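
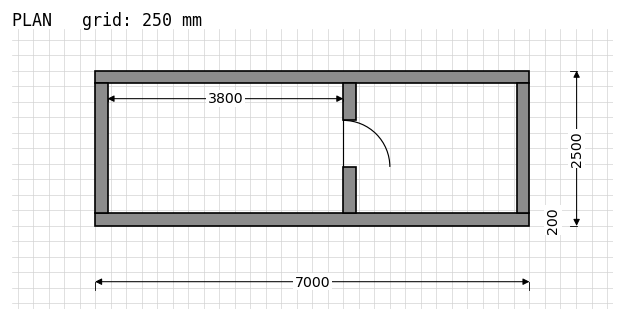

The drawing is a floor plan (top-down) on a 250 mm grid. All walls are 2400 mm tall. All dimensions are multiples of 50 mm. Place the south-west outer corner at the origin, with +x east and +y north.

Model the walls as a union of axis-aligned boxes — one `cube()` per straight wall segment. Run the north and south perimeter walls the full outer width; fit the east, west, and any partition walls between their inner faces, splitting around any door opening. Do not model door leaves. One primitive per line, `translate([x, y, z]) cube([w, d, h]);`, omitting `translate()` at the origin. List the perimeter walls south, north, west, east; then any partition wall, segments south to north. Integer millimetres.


cube([7000, 200, 2400]);
translate([0, 2300, 0]) cube([7000, 200, 2400]);
translate([0, 200, 0]) cube([200, 2100, 2400]);
translate([6800, 200, 0]) cube([200, 2100, 2400]);
translate([4000, 200, 0]) cube([200, 750, 2400]);
translate([4000, 1700, 0]) cube([200, 600, 2400]);


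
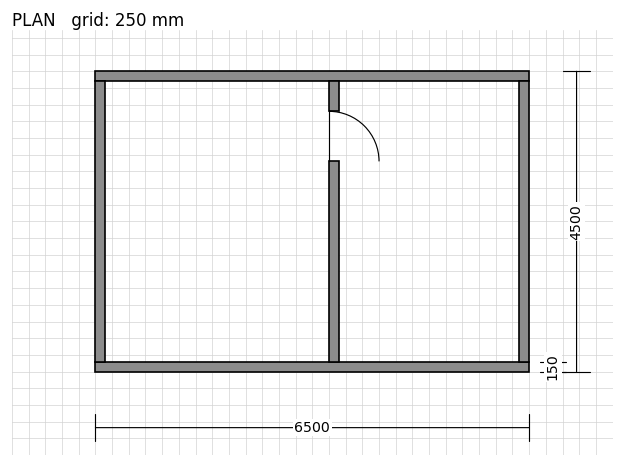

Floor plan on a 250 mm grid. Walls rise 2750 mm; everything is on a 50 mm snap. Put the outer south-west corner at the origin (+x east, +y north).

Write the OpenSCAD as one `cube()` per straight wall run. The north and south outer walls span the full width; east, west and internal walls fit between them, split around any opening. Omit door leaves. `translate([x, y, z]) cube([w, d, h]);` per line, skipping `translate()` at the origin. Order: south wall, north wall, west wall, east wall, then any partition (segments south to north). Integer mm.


cube([6500, 150, 2750]);
translate([0, 4350, 0]) cube([6500, 150, 2750]);
translate([0, 150, 0]) cube([150, 4200, 2750]);
translate([6350, 150, 0]) cube([150, 4200, 2750]);
translate([3500, 150, 0]) cube([150, 3000, 2750]);
translate([3500, 3900, 0]) cube([150, 450, 2750]);


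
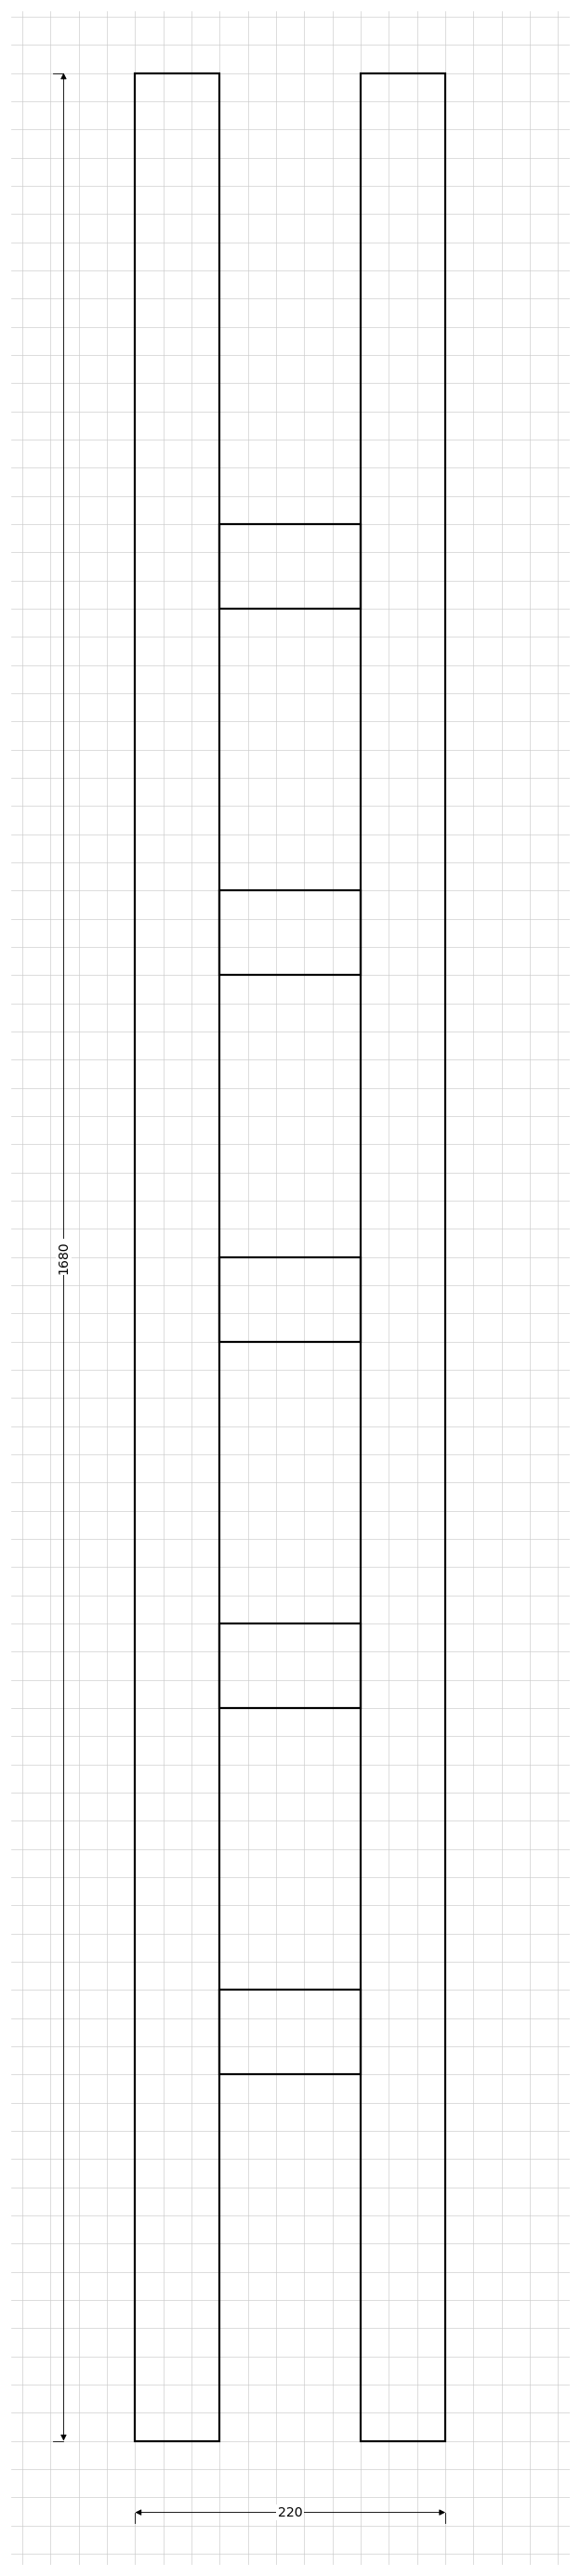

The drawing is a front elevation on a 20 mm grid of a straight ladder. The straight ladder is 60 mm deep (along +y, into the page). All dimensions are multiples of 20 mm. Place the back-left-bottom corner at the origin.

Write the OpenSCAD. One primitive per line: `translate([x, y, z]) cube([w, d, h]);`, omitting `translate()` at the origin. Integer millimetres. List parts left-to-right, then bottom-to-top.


cube([60, 60, 1680]);
translate([60, 0, 260]) cube([100, 60, 60]);
translate([60, 0, 520]) cube([100, 60, 60]);
translate([60, 0, 780]) cube([100, 60, 60]);
translate([60, 0, 1040]) cube([100, 60, 60]);
translate([60, 0, 1300]) cube([100, 60, 60]);
translate([160, 0, 0]) cube([60, 60, 1680]);


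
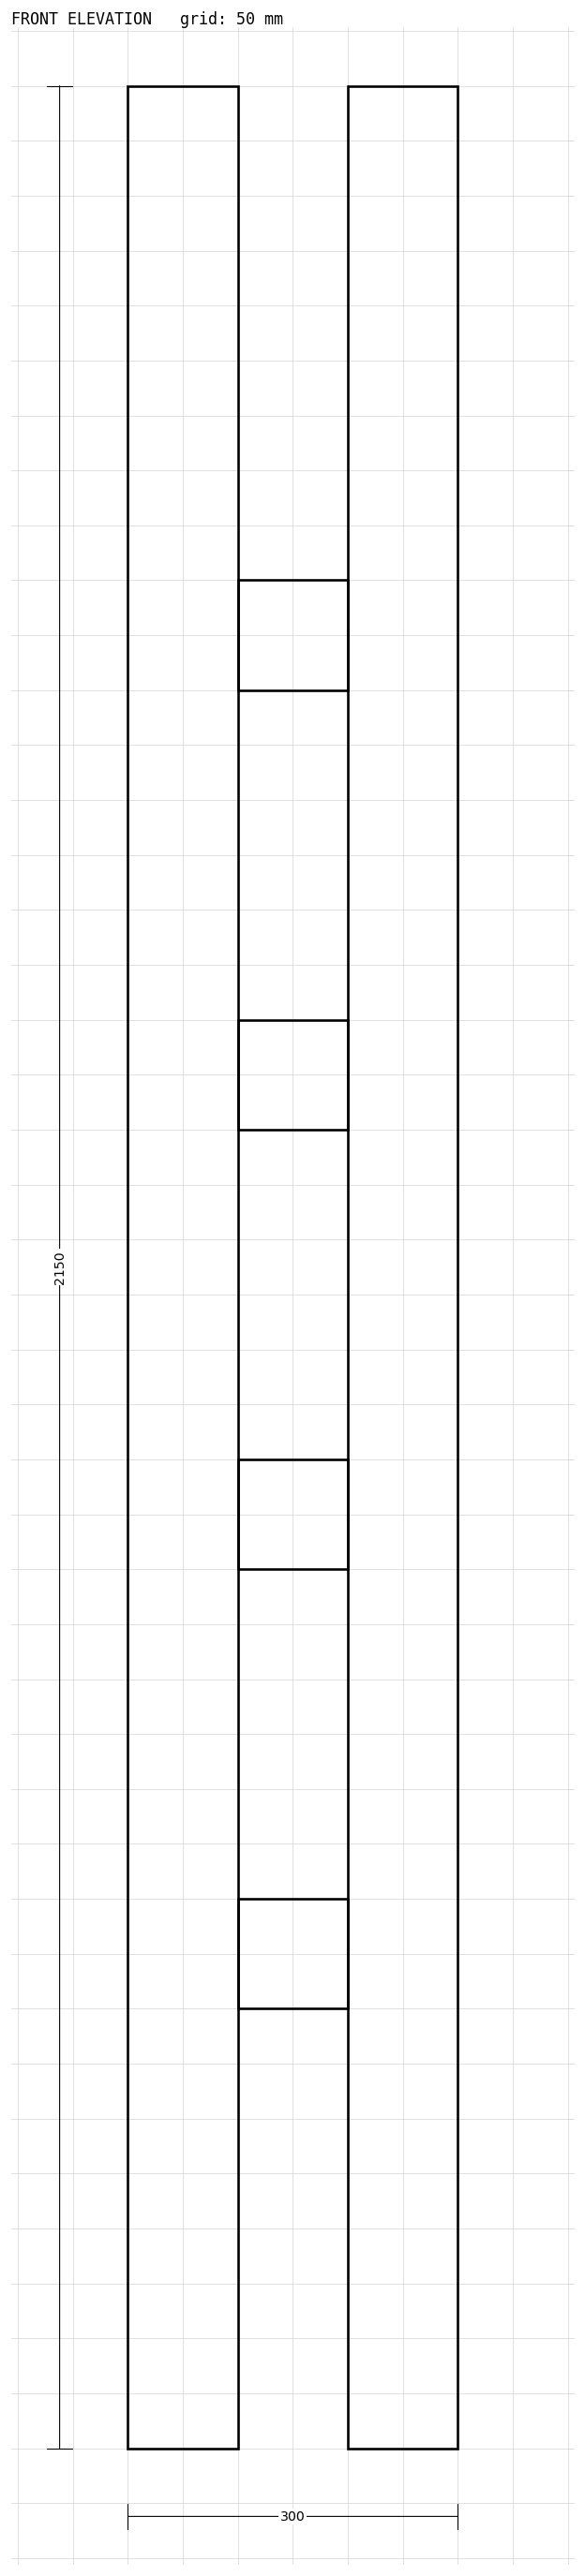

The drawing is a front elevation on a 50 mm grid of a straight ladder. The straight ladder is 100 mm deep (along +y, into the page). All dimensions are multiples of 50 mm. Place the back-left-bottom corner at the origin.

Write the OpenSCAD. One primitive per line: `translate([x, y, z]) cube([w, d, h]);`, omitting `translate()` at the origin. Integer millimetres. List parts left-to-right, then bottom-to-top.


cube([100, 100, 2150]);
translate([100, 0, 400]) cube([100, 100, 100]);
translate([100, 0, 800]) cube([100, 100, 100]);
translate([100, 0, 1200]) cube([100, 100, 100]);
translate([100, 0, 1600]) cube([100, 100, 100]);
translate([200, 0, 0]) cube([100, 100, 2150]);


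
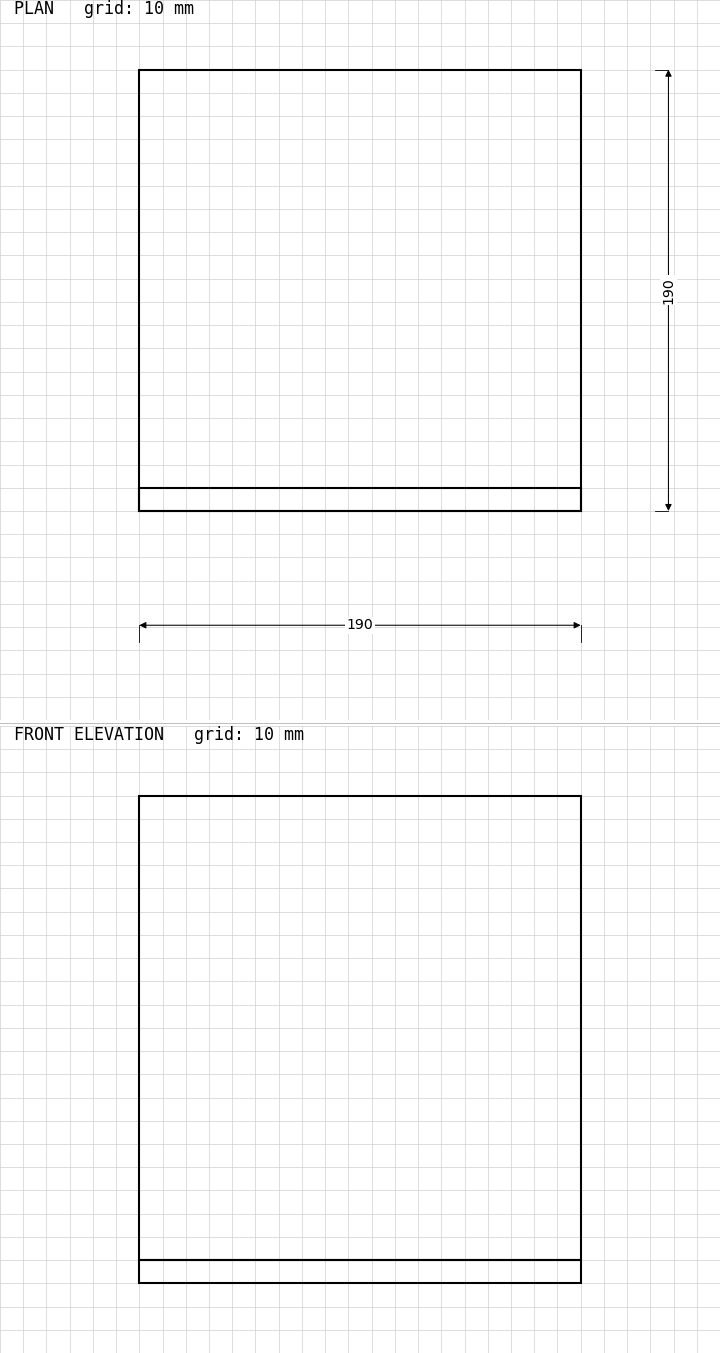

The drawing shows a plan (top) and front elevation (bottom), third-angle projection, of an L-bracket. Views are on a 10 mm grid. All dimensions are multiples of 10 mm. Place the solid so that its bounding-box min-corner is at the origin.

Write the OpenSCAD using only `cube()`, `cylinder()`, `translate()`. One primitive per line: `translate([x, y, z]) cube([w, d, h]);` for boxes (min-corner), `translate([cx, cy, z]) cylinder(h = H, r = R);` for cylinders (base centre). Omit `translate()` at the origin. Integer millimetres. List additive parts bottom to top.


cube([190, 190, 10]);
translate([0, 0, 10]) cube([190, 10, 200]);


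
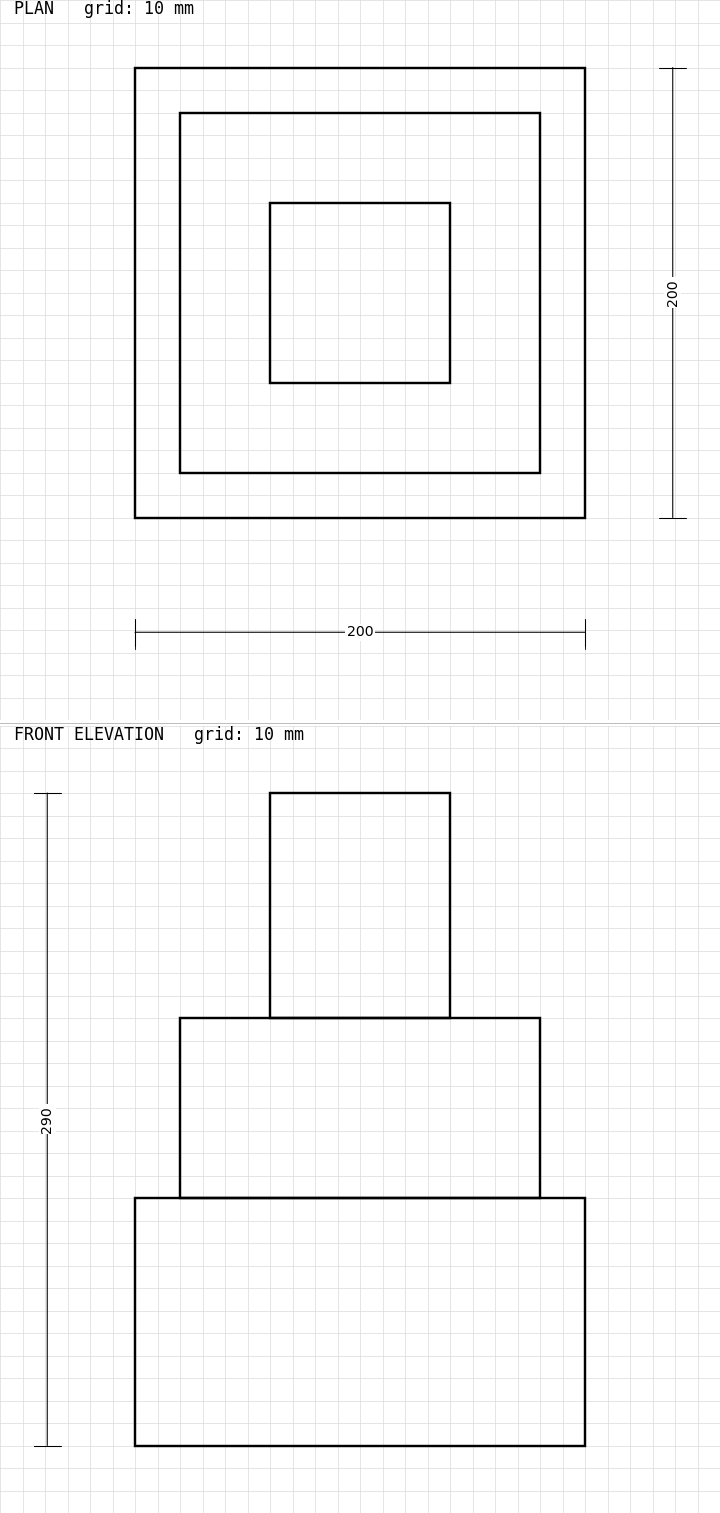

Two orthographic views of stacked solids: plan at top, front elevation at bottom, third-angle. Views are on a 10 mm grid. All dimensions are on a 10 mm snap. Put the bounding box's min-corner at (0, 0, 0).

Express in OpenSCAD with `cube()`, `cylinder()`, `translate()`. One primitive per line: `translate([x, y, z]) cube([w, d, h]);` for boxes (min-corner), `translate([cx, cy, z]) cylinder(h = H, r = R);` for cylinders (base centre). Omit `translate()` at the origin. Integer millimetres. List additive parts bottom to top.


cube([200, 200, 110]);
translate([20, 20, 110]) cube([160, 160, 80]);
translate([60, 60, 190]) cube([80, 80, 100]);


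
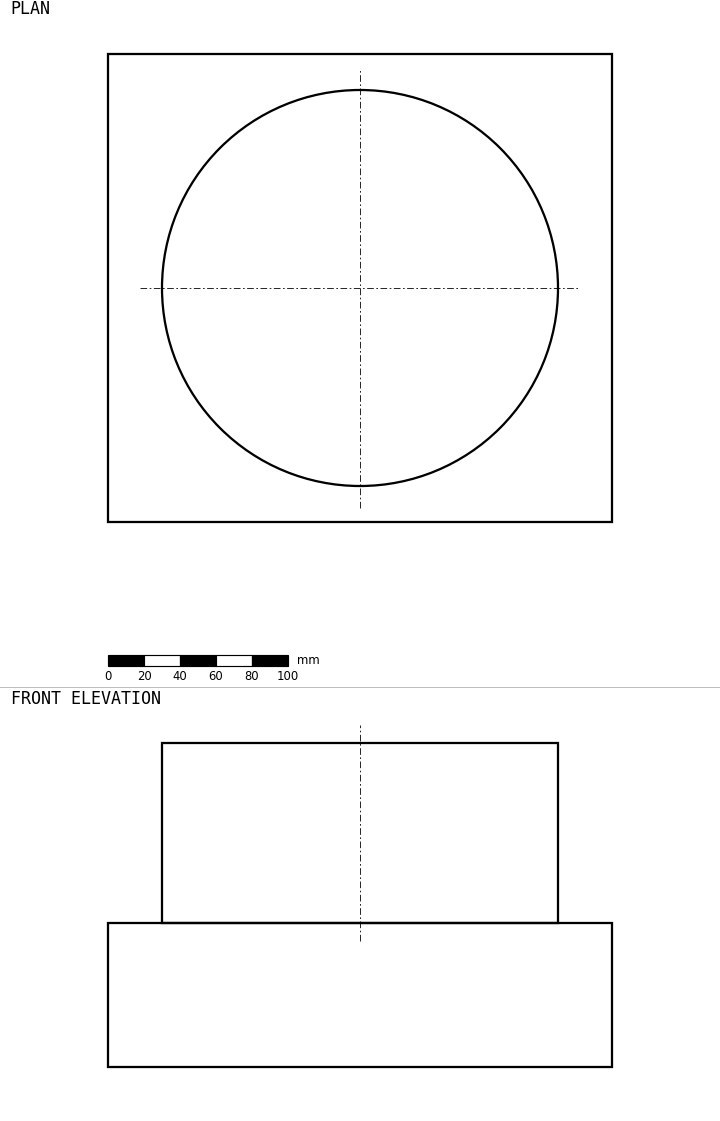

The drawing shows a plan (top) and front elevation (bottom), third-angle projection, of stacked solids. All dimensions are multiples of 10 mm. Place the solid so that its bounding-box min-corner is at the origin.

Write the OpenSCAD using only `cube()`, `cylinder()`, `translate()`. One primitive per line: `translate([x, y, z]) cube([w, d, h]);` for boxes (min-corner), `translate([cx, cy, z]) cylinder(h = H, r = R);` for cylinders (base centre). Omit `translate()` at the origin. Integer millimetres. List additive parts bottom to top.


cube([280, 260, 80]);
translate([140, 130, 80]) cylinder(h = 100, r = 110);


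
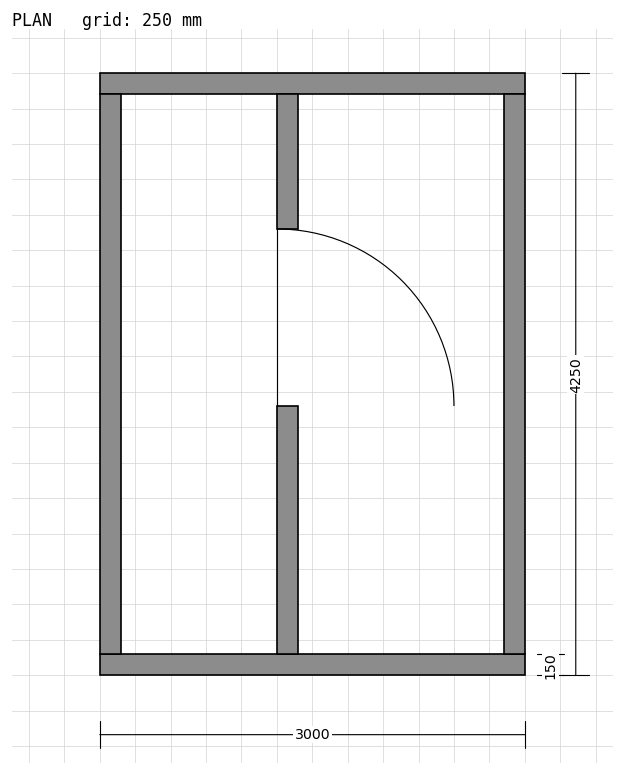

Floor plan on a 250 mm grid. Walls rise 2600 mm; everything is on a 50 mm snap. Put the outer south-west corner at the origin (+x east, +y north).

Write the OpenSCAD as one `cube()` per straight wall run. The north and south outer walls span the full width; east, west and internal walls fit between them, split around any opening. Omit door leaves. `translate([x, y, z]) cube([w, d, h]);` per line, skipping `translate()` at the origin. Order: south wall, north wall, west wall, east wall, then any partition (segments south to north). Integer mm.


cube([3000, 150, 2600]);
translate([0, 4100, 0]) cube([3000, 150, 2600]);
translate([0, 150, 0]) cube([150, 3950, 2600]);
translate([2850, 150, 0]) cube([150, 3950, 2600]);
translate([1250, 150, 0]) cube([150, 1750, 2600]);
translate([1250, 3150, 0]) cube([150, 950, 2600]);


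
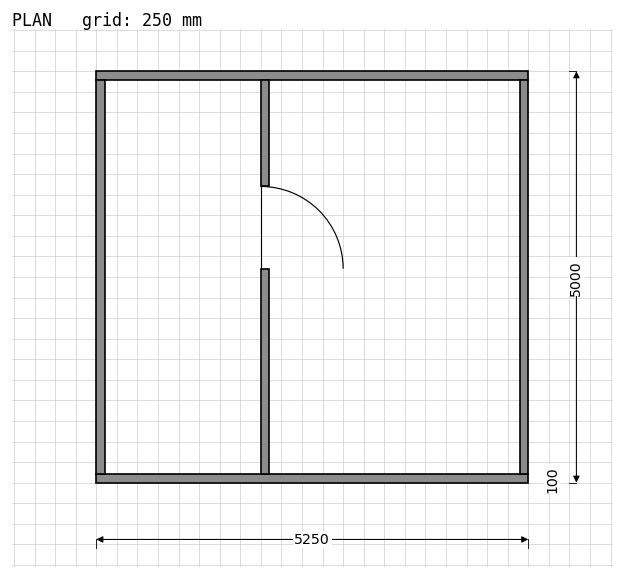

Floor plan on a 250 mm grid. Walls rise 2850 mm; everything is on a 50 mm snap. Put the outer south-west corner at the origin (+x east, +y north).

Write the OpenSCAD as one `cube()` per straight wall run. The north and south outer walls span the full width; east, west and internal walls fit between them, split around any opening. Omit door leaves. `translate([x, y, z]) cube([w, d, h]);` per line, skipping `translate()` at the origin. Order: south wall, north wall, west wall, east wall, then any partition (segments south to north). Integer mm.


cube([5250, 100, 2850]);
translate([0, 4900, 0]) cube([5250, 100, 2850]);
translate([0, 100, 0]) cube([100, 4800, 2850]);
translate([5150, 100, 0]) cube([100, 4800, 2850]);
translate([2000, 100, 0]) cube([100, 2500, 2850]);
translate([2000, 3600, 0]) cube([100, 1300, 2850]);


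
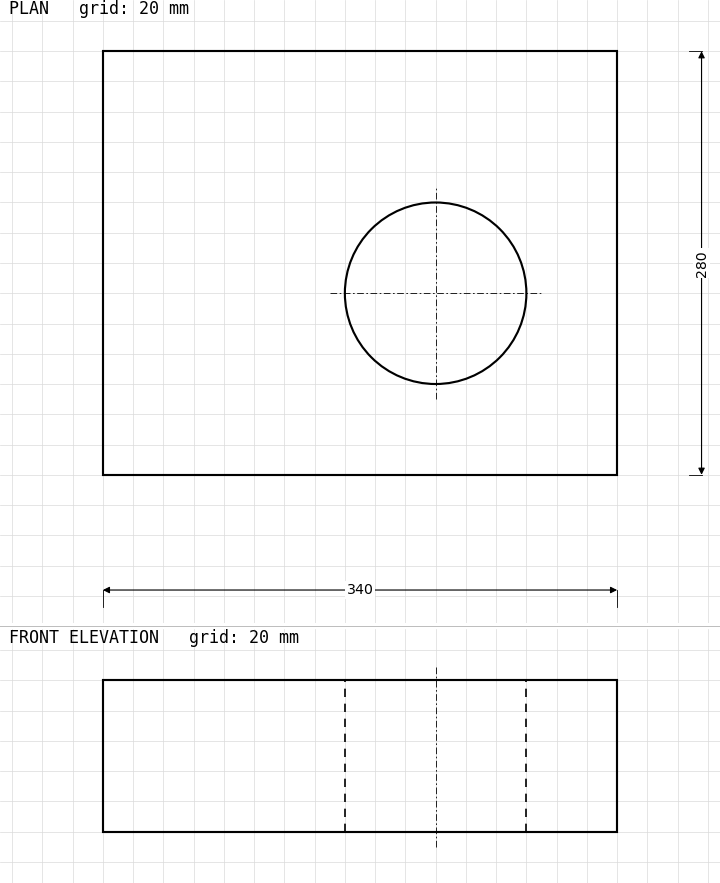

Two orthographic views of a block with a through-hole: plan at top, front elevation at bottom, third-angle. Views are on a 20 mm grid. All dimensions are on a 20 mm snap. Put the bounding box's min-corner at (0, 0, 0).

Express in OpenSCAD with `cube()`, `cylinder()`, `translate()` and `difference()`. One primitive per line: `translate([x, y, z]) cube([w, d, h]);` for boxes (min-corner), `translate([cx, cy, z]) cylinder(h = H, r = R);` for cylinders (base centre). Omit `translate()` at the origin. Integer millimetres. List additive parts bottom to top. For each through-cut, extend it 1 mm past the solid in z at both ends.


difference() {
  cube([340, 280, 100]);
  translate([220, 120, -1]) cylinder(h = 102, r = 60);
}


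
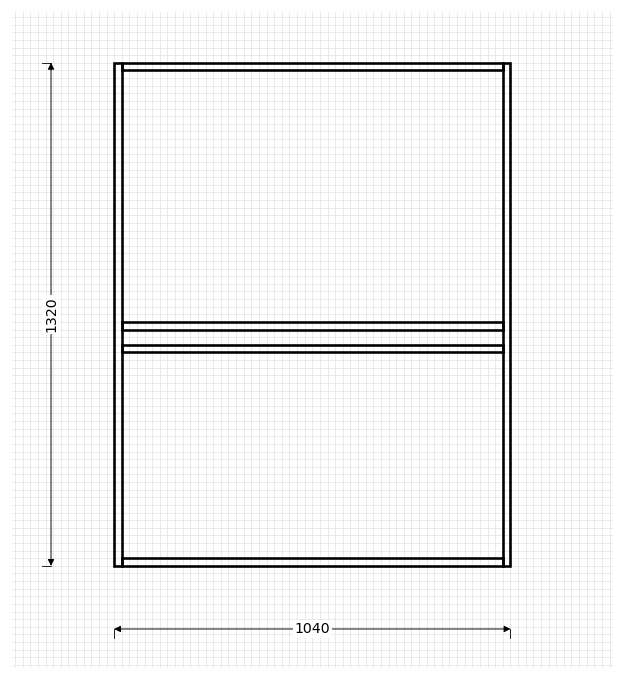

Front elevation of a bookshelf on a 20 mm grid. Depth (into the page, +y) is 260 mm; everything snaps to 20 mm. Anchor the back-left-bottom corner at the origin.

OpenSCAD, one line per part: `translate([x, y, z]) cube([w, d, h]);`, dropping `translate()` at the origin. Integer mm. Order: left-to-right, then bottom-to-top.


cube([20, 260, 1320]);
translate([20, 0, 0]) cube([1000, 260, 20]);
translate([20, 0, 560]) cube([1000, 260, 20]);
translate([20, 0, 620]) cube([1000, 260, 20]);
translate([20, 0, 1300]) cube([1000, 260, 20]);
translate([1020, 0, 0]) cube([20, 260, 1320]);


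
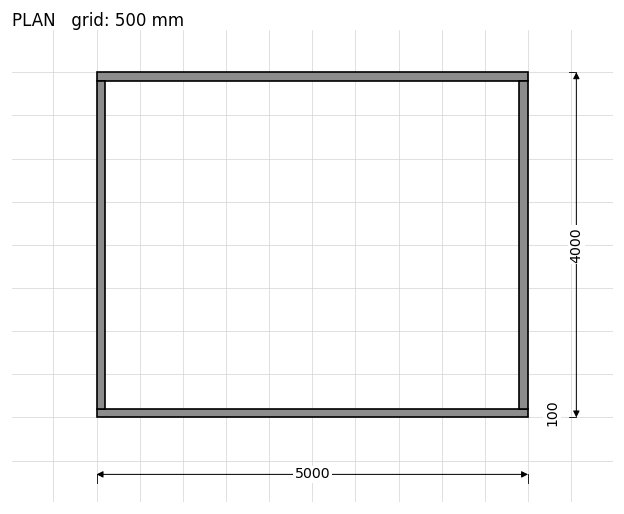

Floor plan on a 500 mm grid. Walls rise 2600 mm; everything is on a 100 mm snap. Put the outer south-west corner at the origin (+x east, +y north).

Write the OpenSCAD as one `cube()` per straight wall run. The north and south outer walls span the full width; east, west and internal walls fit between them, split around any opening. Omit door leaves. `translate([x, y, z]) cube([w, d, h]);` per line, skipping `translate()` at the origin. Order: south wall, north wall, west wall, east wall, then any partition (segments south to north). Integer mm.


cube([5000, 100, 2600]);
translate([0, 3900, 0]) cube([5000, 100, 2600]);
translate([0, 100, 0]) cube([100, 3800, 2600]);
translate([4900, 100, 0]) cube([100, 3800, 2600]);


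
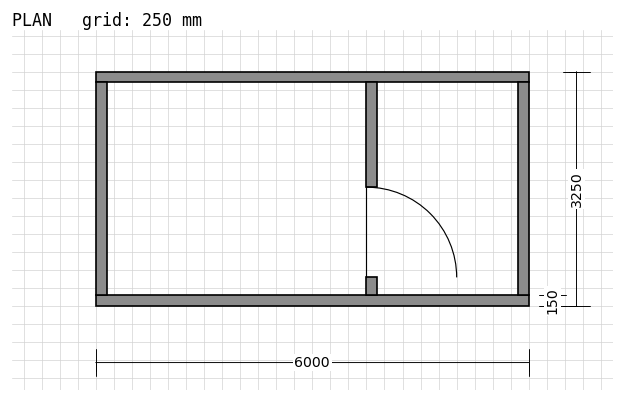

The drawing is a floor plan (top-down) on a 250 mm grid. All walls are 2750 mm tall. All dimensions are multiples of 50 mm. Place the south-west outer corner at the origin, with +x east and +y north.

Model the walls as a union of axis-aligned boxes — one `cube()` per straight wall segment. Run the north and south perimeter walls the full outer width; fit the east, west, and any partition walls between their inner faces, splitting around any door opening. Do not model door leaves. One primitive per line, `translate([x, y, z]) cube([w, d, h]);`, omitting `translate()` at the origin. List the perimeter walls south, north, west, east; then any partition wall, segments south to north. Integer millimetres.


cube([6000, 150, 2750]);
translate([0, 3100, 0]) cube([6000, 150, 2750]);
translate([0, 150, 0]) cube([150, 2950, 2750]);
translate([5850, 150, 0]) cube([150, 2950, 2750]);
translate([3750, 150, 0]) cube([150, 250, 2750]);
translate([3750, 1650, 0]) cube([150, 1450, 2750]);


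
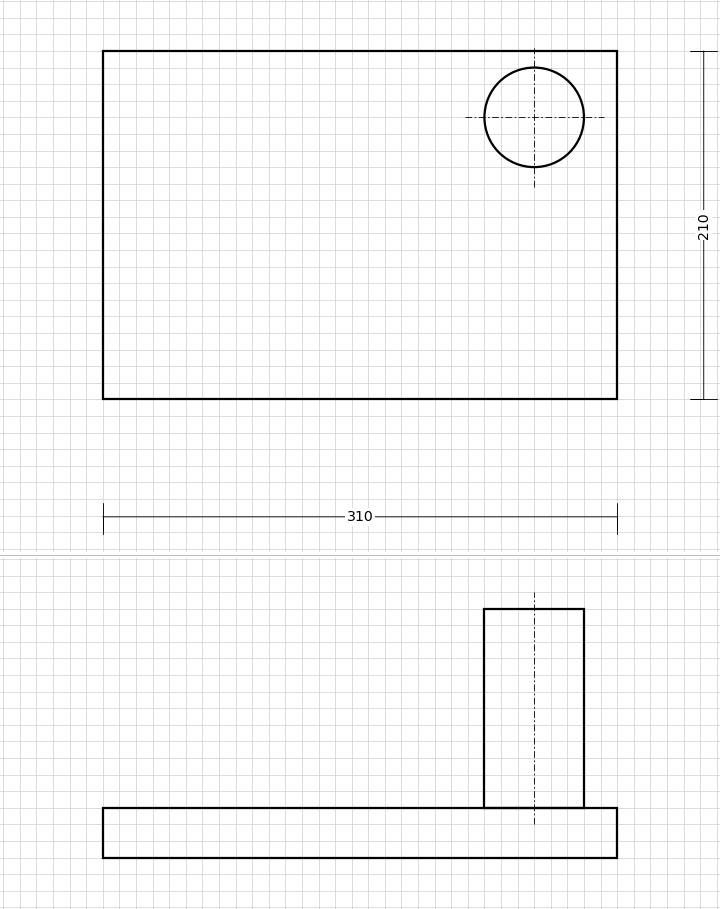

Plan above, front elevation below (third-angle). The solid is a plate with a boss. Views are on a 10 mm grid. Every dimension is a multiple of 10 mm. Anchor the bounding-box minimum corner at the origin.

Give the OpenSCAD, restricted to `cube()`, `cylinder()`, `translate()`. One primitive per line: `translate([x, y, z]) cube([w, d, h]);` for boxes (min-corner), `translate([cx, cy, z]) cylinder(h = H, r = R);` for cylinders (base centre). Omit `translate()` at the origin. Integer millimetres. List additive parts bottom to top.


cube([310, 210, 30]);
translate([260, 170, 30]) cylinder(h = 120, r = 30);


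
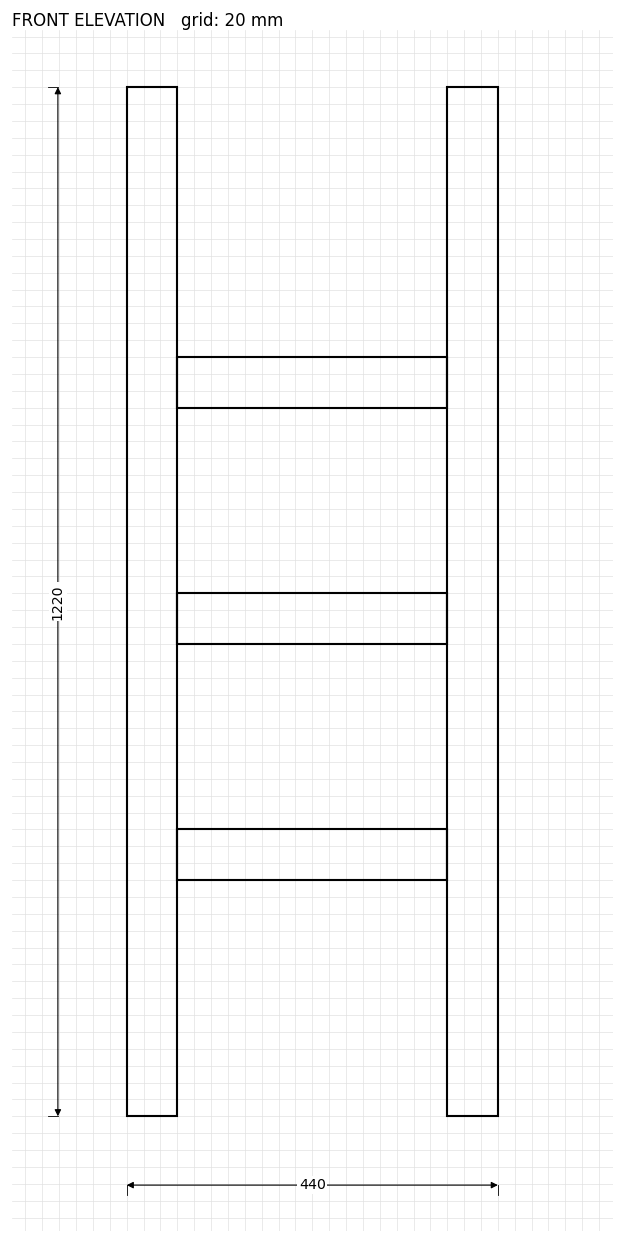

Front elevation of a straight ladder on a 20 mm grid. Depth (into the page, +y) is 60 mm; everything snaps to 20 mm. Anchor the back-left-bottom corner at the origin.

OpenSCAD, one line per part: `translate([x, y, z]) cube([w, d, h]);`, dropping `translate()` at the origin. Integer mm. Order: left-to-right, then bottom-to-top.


cube([60, 60, 1220]);
translate([60, 0, 280]) cube([320, 60, 60]);
translate([60, 0, 560]) cube([320, 60, 60]);
translate([60, 0, 840]) cube([320, 60, 60]);
translate([380, 0, 0]) cube([60, 60, 1220]);


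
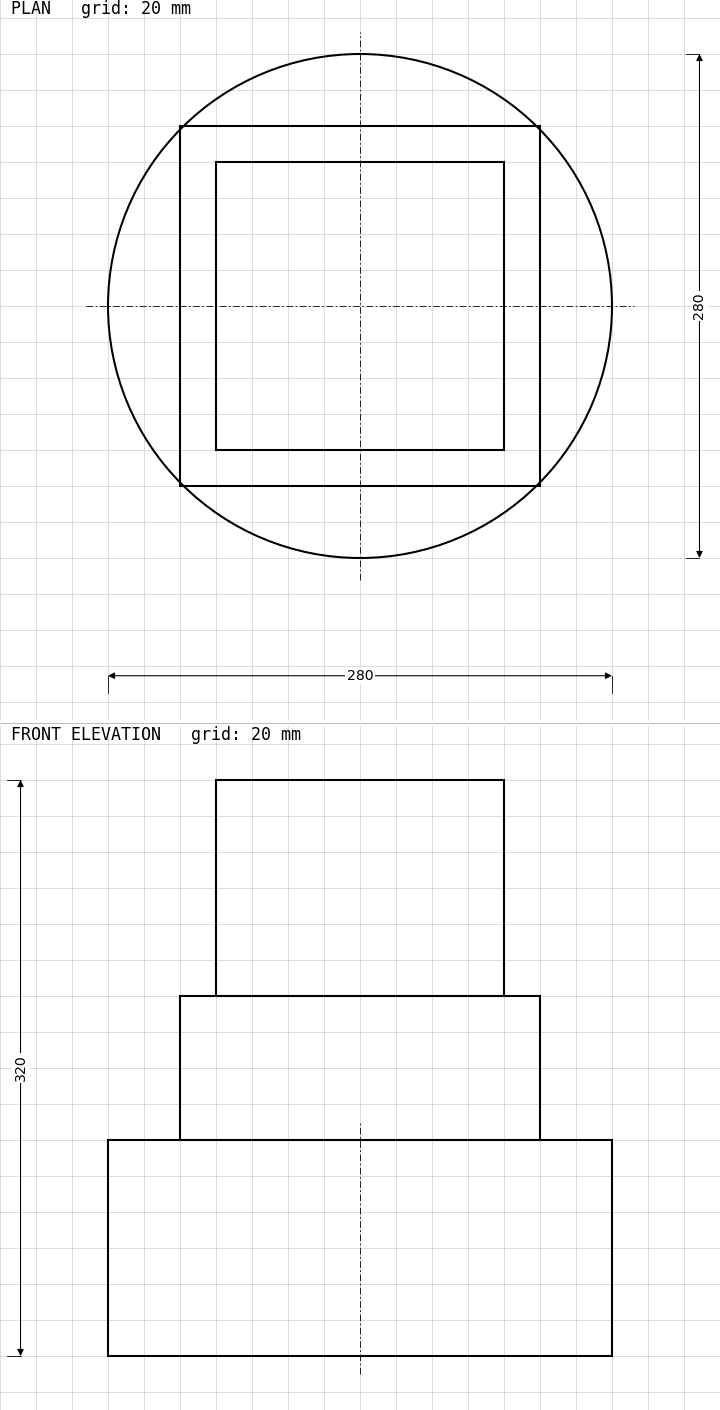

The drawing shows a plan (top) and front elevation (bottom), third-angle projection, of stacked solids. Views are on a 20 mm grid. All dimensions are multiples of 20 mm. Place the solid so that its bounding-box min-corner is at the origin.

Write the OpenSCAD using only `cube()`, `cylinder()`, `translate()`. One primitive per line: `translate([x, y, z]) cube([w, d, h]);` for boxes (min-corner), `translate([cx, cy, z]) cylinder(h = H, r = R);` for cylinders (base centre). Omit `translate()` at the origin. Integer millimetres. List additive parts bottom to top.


translate([140, 140, 0]) cylinder(h = 120, r = 140);
translate([40, 40, 120]) cube([200, 200, 80]);
translate([60, 60, 200]) cube([160, 160, 120]);


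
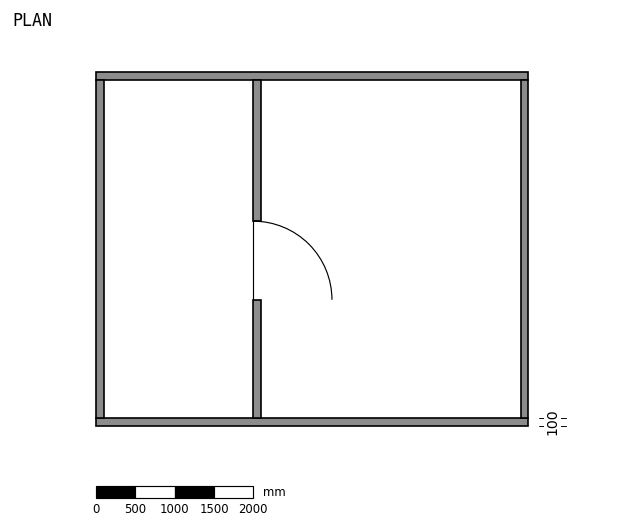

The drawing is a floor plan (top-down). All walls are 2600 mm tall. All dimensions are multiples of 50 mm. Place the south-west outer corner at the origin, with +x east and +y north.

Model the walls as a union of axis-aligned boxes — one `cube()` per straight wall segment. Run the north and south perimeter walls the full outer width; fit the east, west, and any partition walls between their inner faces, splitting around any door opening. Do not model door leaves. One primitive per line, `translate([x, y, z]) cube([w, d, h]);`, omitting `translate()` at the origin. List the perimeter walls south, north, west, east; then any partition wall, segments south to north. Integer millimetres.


cube([5500, 100, 2600]);
translate([0, 4400, 0]) cube([5500, 100, 2600]);
translate([0, 100, 0]) cube([100, 4300, 2600]);
translate([5400, 100, 0]) cube([100, 4300, 2600]);
translate([2000, 100, 0]) cube([100, 1500, 2600]);
translate([2000, 2600, 0]) cube([100, 1800, 2600]);


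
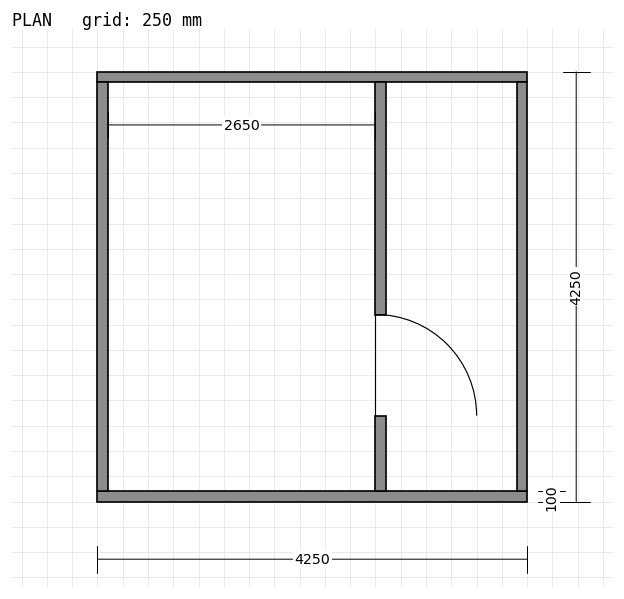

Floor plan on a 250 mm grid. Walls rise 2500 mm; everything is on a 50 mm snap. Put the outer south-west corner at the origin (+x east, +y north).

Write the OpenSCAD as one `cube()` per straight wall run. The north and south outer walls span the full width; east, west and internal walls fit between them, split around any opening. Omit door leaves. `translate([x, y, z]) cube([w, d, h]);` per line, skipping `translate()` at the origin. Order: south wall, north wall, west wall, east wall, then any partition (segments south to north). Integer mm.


cube([4250, 100, 2500]);
translate([0, 4150, 0]) cube([4250, 100, 2500]);
translate([0, 100, 0]) cube([100, 4050, 2500]);
translate([4150, 100, 0]) cube([100, 4050, 2500]);
translate([2750, 100, 0]) cube([100, 750, 2500]);
translate([2750, 1850, 0]) cube([100, 2300, 2500]);


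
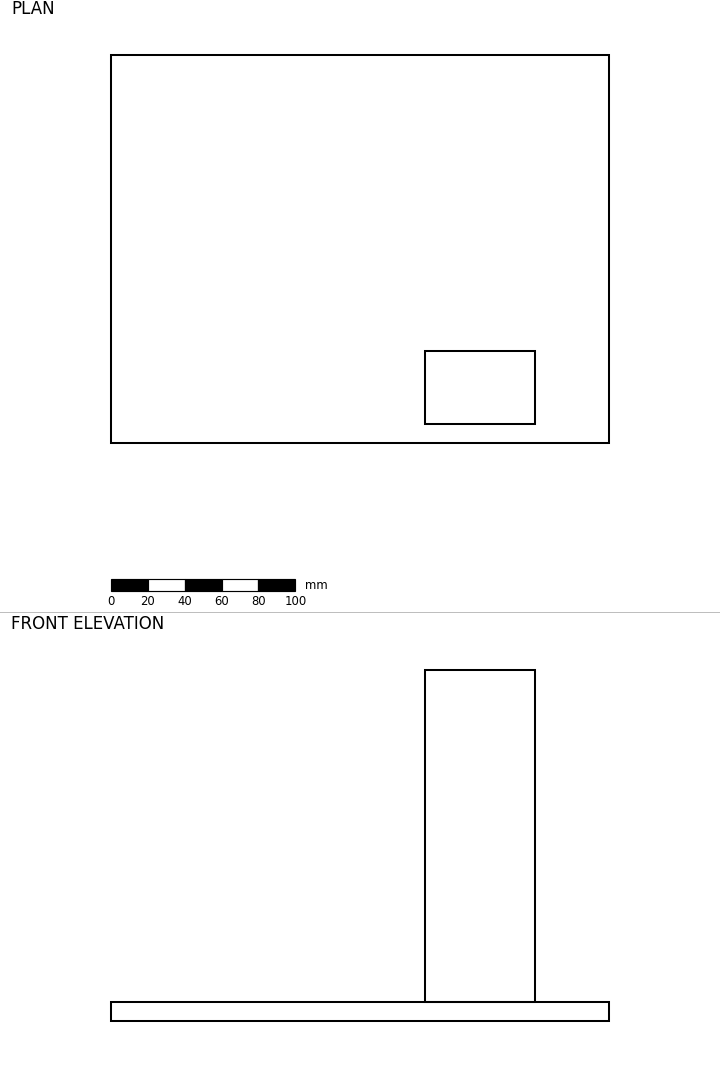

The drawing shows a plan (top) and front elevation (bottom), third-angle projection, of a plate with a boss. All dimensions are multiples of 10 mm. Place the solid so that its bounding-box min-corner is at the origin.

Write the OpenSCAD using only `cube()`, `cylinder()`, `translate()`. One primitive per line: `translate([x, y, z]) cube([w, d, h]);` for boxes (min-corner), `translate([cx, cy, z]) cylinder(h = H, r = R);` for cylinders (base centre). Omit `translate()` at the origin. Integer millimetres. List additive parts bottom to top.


cube([270, 210, 10]);
translate([170, 10, 10]) cube([60, 40, 180]);


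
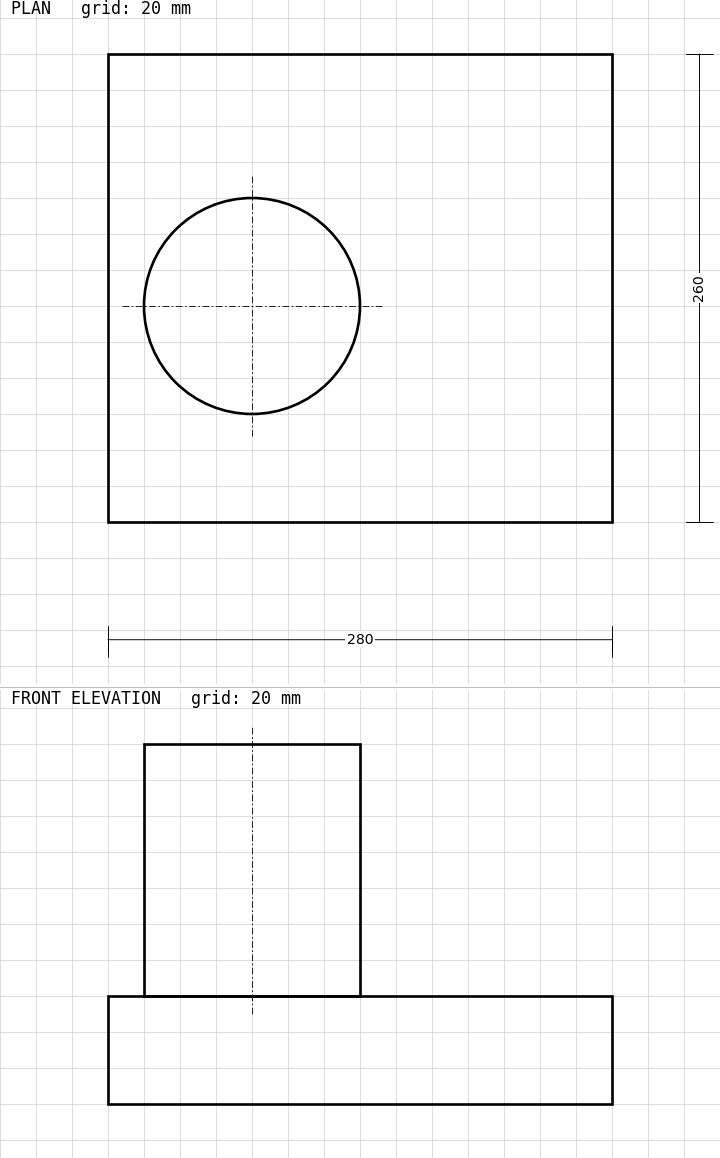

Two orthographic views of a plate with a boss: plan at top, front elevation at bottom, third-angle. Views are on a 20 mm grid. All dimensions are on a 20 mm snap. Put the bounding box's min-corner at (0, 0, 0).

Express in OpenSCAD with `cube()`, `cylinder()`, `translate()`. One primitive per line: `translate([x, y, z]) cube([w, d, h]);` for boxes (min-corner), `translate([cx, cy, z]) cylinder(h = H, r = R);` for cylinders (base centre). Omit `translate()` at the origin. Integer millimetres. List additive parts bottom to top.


cube([280, 260, 60]);
translate([80, 120, 60]) cylinder(h = 140, r = 60);


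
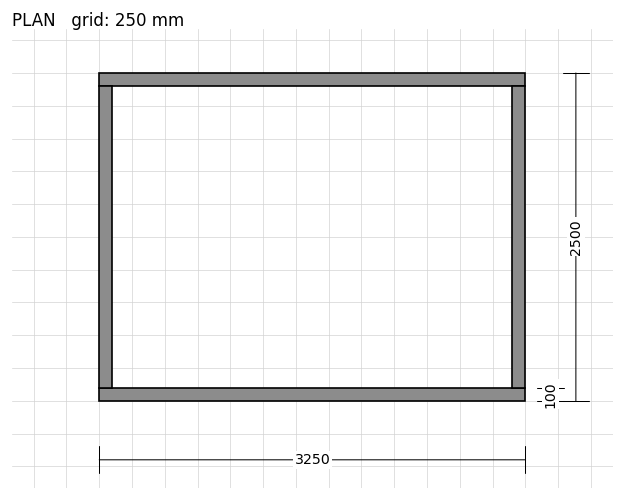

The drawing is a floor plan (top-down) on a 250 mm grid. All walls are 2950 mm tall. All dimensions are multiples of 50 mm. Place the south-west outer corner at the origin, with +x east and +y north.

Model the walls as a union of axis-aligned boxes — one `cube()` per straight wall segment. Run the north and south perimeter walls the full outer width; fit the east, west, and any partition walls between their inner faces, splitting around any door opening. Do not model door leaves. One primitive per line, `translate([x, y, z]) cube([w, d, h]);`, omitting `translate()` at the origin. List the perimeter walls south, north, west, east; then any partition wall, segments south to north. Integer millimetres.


cube([3250, 100, 2950]);
translate([0, 2400, 0]) cube([3250, 100, 2950]);
translate([0, 100, 0]) cube([100, 2300, 2950]);
translate([3150, 100, 0]) cube([100, 2300, 2950]);


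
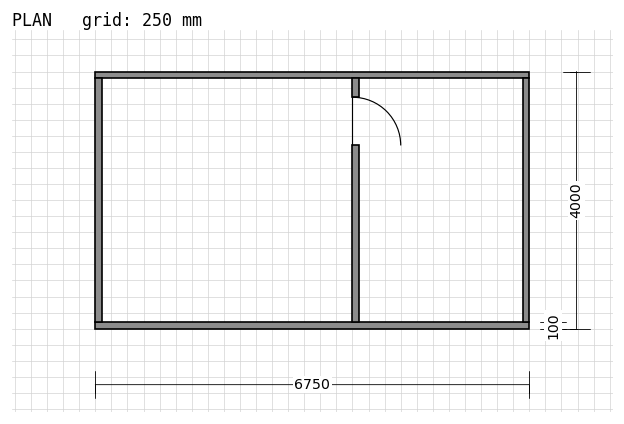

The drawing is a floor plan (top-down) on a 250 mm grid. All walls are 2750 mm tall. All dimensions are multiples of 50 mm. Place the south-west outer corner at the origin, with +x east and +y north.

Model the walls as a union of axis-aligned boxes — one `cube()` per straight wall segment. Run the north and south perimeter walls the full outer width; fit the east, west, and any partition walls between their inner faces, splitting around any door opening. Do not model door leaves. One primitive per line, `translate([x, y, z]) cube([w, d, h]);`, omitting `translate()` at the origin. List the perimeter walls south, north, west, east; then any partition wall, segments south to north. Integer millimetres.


cube([6750, 100, 2750]);
translate([0, 3900, 0]) cube([6750, 100, 2750]);
translate([0, 100, 0]) cube([100, 3800, 2750]);
translate([6650, 100, 0]) cube([100, 3800, 2750]);
translate([4000, 100, 0]) cube([100, 2750, 2750]);
translate([4000, 3600, 0]) cube([100, 300, 2750]);


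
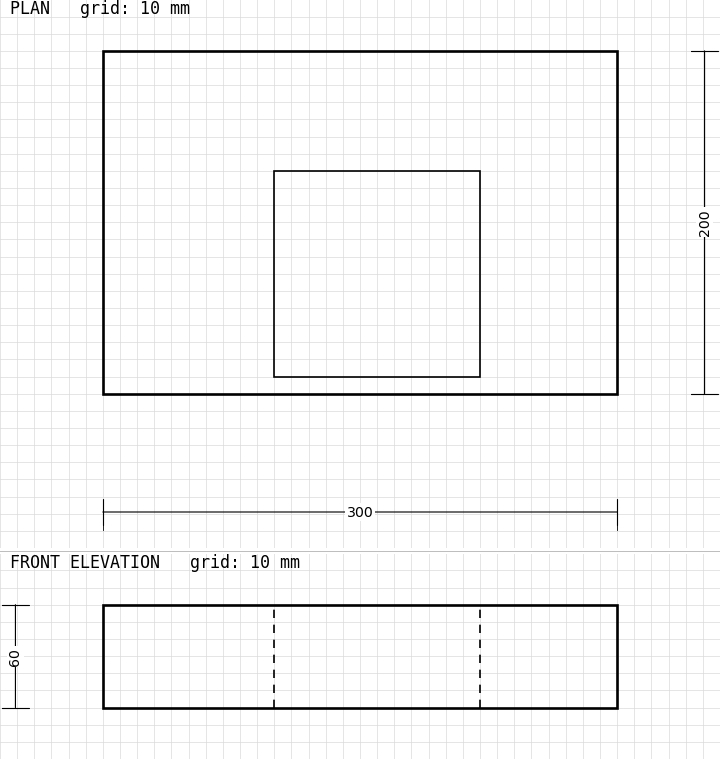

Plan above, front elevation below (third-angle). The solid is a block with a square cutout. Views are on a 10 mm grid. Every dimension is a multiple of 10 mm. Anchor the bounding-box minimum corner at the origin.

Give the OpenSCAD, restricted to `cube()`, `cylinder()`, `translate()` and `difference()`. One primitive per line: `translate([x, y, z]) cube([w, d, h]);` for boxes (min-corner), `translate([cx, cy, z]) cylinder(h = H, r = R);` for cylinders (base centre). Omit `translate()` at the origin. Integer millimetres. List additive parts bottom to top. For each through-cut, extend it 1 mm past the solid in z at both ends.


difference() {
  cube([300, 200, 60]);
  translate([100, 10, -1]) cube([120, 120, 62]);
}


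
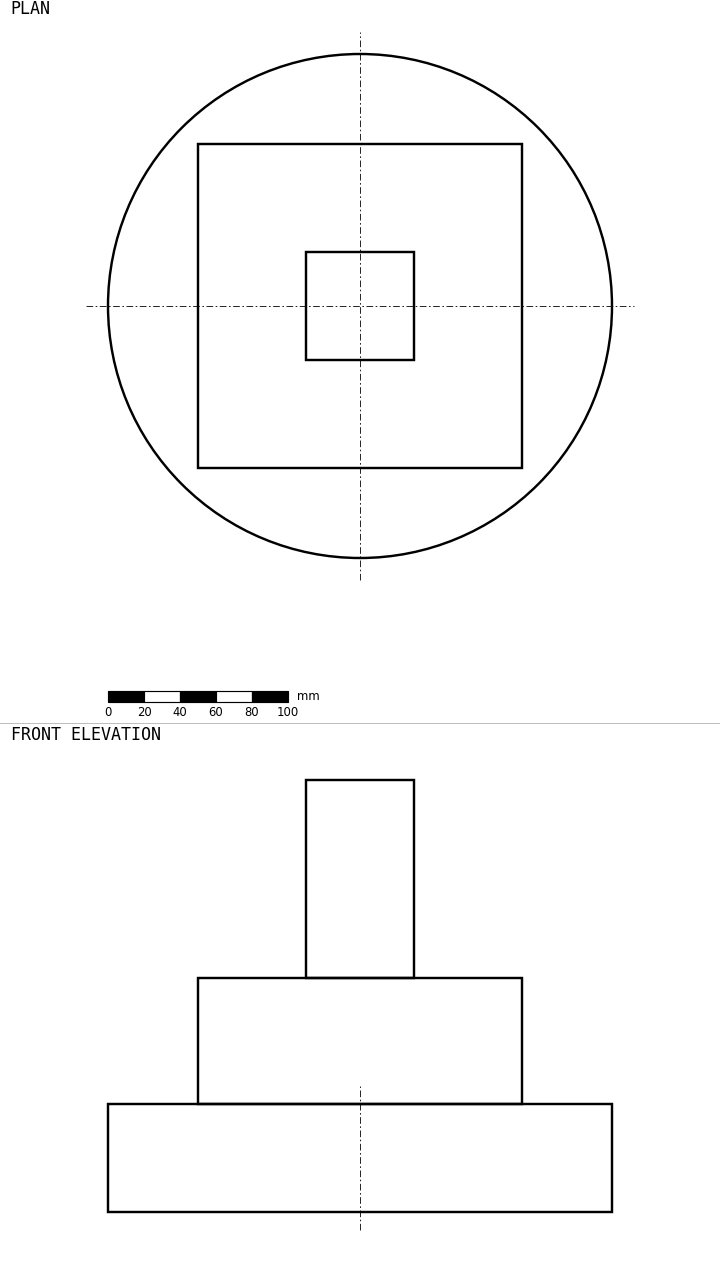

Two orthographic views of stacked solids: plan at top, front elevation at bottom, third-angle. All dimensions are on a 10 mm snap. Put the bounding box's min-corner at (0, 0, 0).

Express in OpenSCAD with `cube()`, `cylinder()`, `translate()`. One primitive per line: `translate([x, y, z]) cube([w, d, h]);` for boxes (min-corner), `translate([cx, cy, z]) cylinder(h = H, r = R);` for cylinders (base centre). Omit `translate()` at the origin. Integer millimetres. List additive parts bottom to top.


translate([140, 140, 0]) cylinder(h = 60, r = 140);
translate([50, 50, 60]) cube([180, 180, 70]);
translate([110, 110, 130]) cube([60, 60, 110]);


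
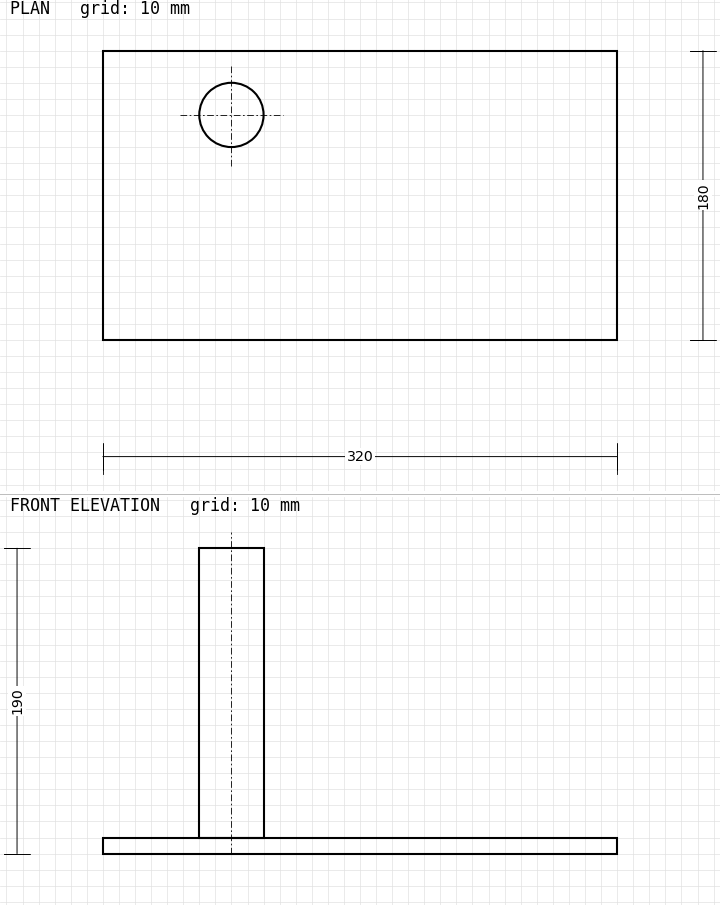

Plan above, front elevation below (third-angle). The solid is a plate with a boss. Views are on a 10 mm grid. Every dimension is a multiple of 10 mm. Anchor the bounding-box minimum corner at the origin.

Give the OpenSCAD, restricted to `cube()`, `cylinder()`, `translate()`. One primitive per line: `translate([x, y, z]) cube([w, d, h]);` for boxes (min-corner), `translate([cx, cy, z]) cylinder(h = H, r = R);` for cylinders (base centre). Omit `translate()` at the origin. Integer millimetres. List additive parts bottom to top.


cube([320, 180, 10]);
translate([80, 140, 10]) cylinder(h = 180, r = 20);


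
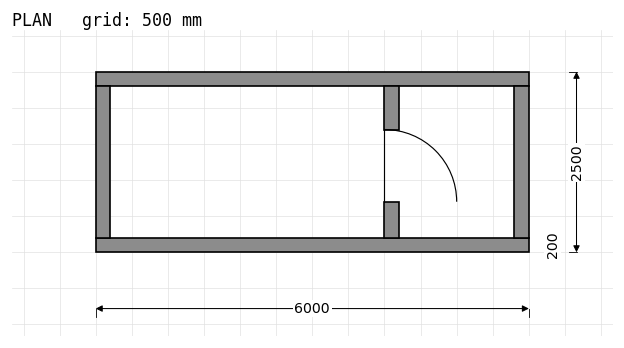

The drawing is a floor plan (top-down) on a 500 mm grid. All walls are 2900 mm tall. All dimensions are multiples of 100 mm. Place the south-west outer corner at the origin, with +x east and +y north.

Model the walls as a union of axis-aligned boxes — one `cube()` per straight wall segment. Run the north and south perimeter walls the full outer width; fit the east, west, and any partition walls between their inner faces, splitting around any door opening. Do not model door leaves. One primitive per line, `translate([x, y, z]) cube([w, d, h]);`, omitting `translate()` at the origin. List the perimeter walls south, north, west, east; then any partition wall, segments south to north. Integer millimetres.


cube([6000, 200, 2900]);
translate([0, 2300, 0]) cube([6000, 200, 2900]);
translate([0, 200, 0]) cube([200, 2100, 2900]);
translate([5800, 200, 0]) cube([200, 2100, 2900]);
translate([4000, 200, 0]) cube([200, 500, 2900]);
translate([4000, 1700, 0]) cube([200, 600, 2900]);


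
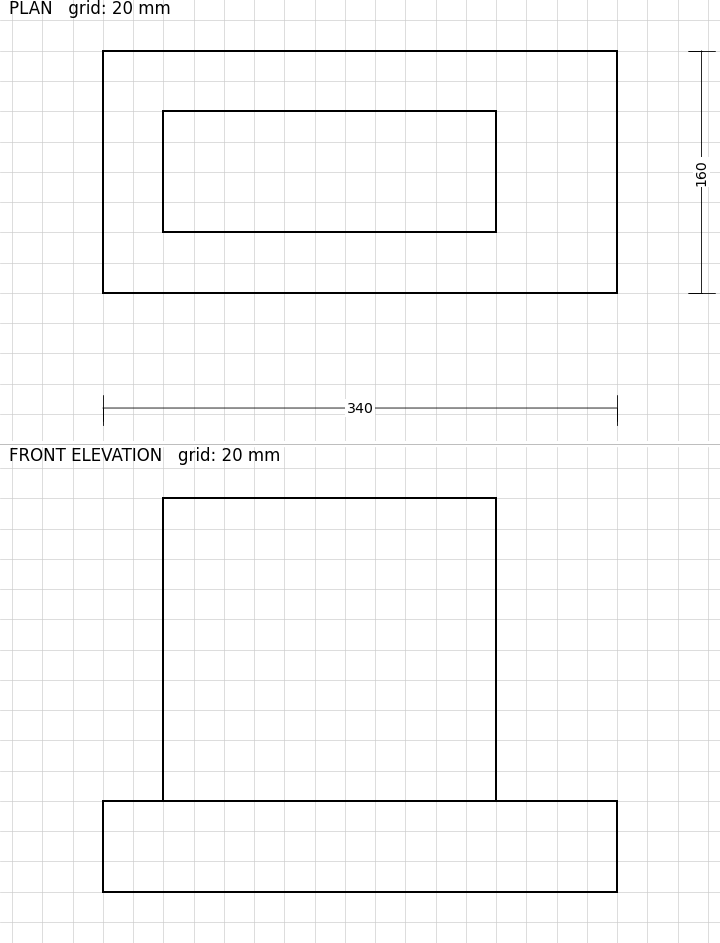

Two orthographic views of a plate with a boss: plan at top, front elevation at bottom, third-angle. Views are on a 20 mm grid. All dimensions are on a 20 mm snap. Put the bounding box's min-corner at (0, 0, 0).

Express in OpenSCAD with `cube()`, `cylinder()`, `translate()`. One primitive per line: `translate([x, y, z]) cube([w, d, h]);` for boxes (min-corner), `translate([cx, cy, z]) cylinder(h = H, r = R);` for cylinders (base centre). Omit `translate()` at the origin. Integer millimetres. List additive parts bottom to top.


cube([340, 160, 60]);
translate([40, 40, 60]) cube([220, 80, 200]);


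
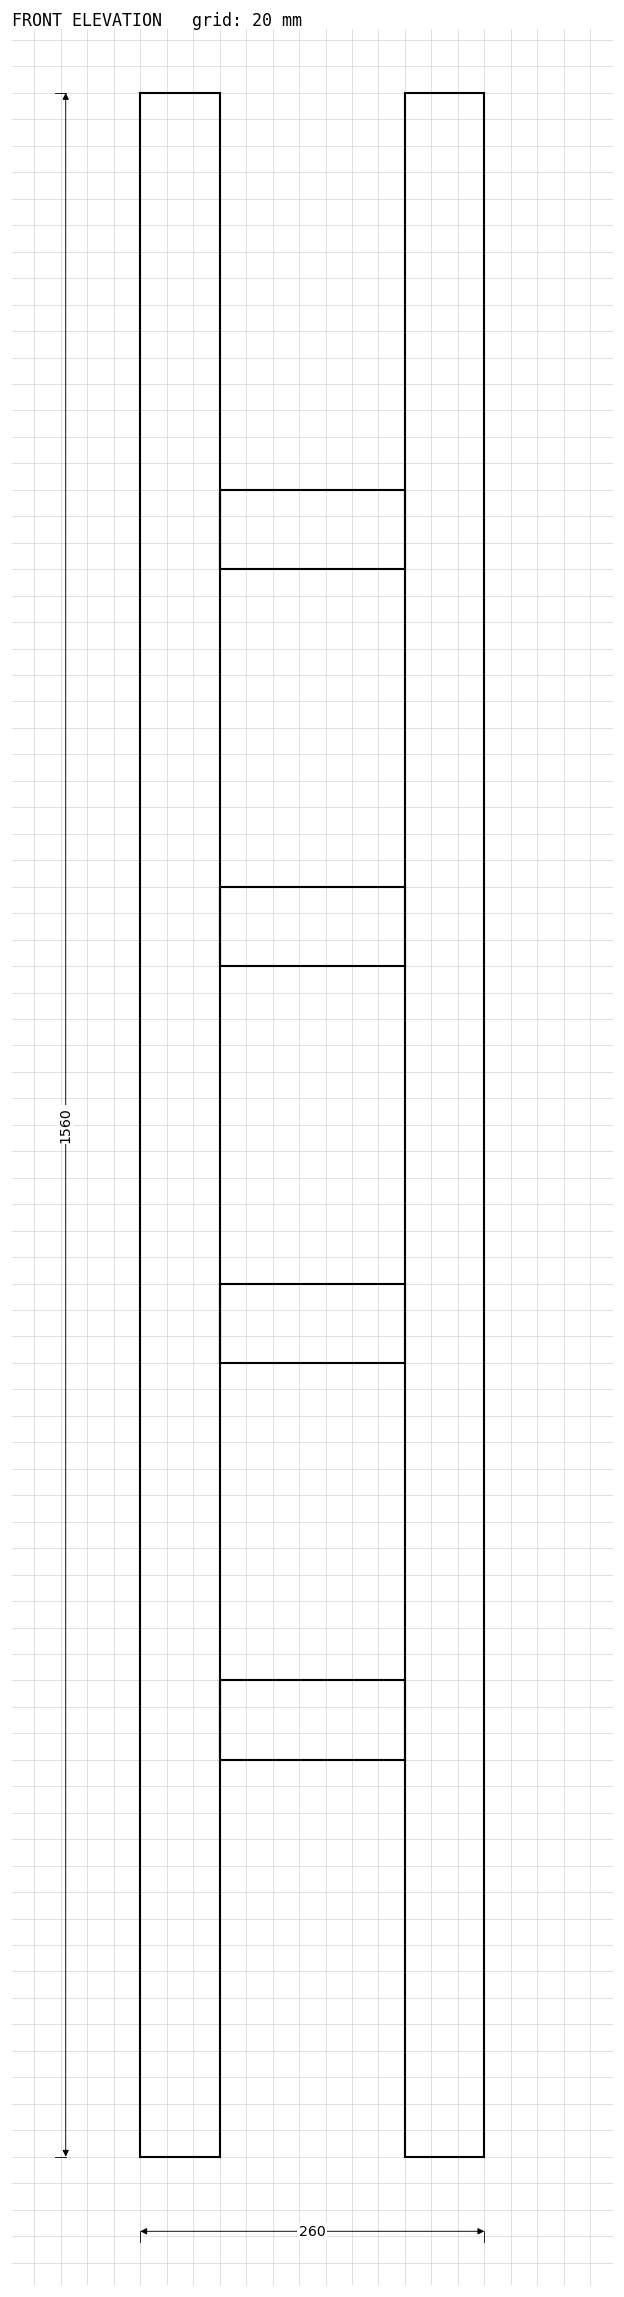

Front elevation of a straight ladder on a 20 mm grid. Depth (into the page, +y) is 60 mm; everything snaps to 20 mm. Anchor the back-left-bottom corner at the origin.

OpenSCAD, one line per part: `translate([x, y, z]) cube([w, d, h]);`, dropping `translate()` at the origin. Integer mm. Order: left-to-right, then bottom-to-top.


cube([60, 60, 1560]);
translate([60, 0, 300]) cube([140, 60, 60]);
translate([60, 0, 600]) cube([140, 60, 60]);
translate([60, 0, 900]) cube([140, 60, 60]);
translate([60, 0, 1200]) cube([140, 60, 60]);
translate([200, 0, 0]) cube([60, 60, 1560]);


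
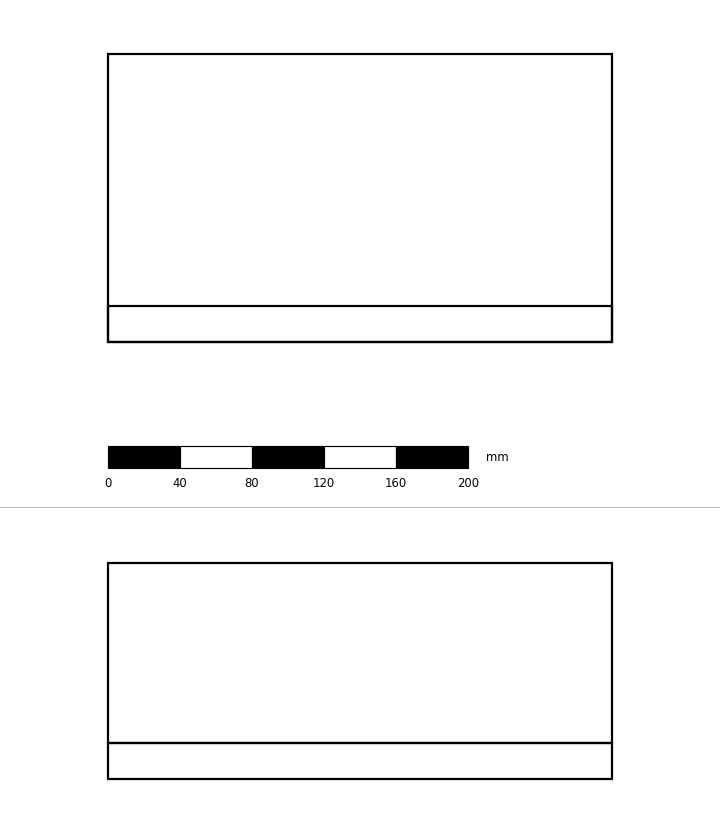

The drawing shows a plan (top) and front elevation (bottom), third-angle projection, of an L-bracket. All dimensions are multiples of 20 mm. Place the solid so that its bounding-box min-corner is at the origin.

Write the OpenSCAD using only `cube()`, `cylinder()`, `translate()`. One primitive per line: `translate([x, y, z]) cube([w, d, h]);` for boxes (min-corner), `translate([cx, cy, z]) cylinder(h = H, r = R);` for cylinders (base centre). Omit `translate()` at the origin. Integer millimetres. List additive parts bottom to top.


cube([280, 160, 20]);
translate([0, 0, 20]) cube([280, 20, 100]);


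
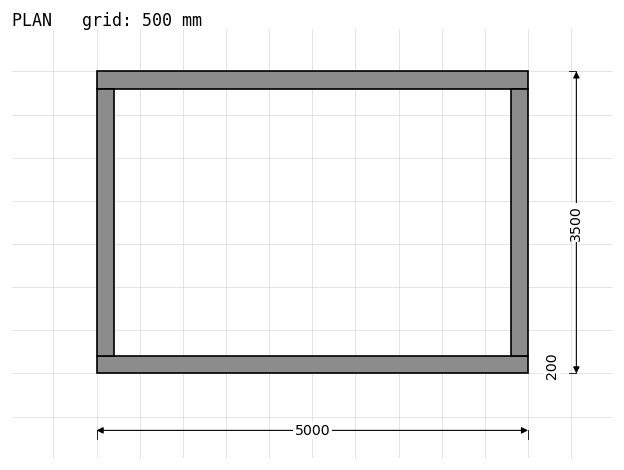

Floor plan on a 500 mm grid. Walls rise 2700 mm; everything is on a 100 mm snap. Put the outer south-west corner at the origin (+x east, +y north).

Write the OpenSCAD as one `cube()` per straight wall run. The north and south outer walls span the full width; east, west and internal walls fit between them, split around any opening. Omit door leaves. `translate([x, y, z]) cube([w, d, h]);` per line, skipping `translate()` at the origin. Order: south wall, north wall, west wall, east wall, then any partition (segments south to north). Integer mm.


cube([5000, 200, 2700]);
translate([0, 3300, 0]) cube([5000, 200, 2700]);
translate([0, 200, 0]) cube([200, 3100, 2700]);
translate([4800, 200, 0]) cube([200, 3100, 2700]);


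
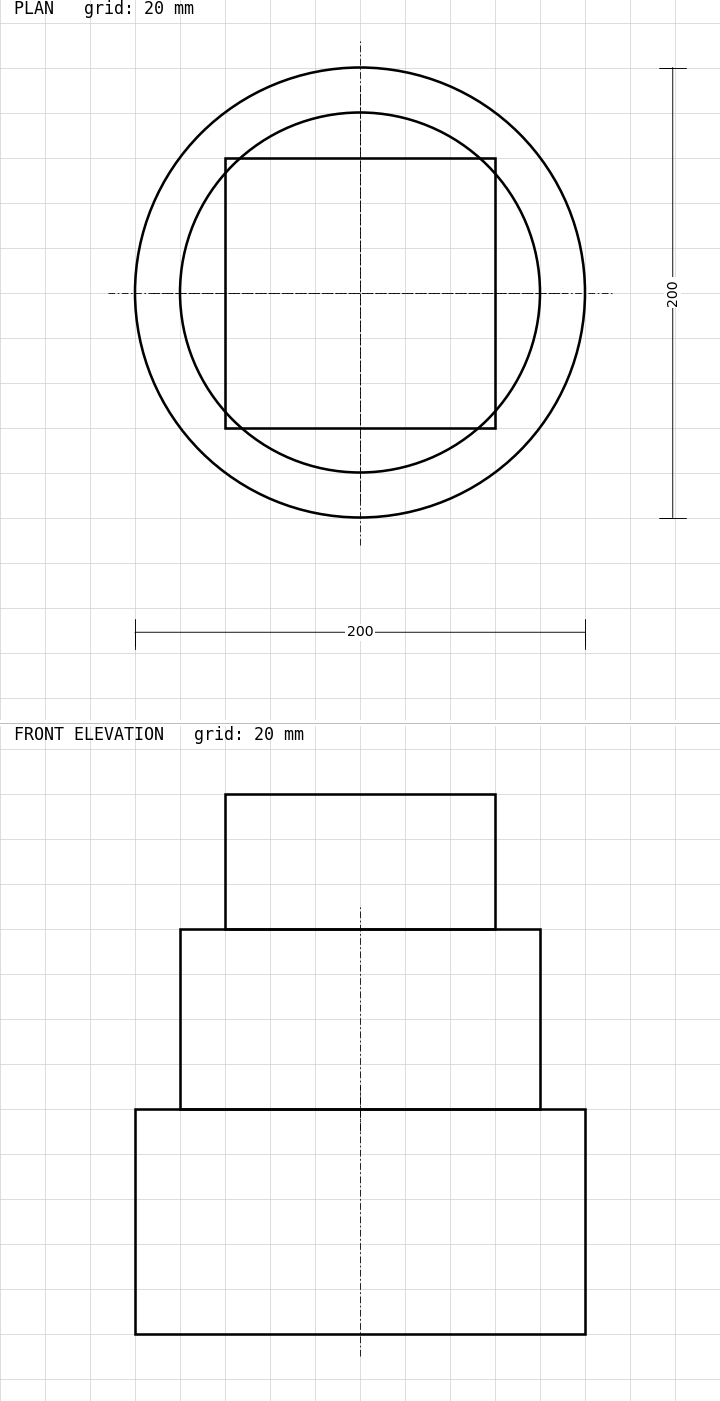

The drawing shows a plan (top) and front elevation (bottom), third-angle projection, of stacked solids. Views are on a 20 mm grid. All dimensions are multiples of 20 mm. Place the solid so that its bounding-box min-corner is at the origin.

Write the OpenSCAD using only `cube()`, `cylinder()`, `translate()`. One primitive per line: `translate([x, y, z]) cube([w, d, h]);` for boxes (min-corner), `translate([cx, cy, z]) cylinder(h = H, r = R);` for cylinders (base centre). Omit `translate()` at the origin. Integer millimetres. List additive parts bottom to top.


translate([100, 100, 0]) cylinder(h = 100, r = 100);
translate([100, 100, 100]) cylinder(h = 80, r = 80);
translate([40, 40, 180]) cube([120, 120, 60]);


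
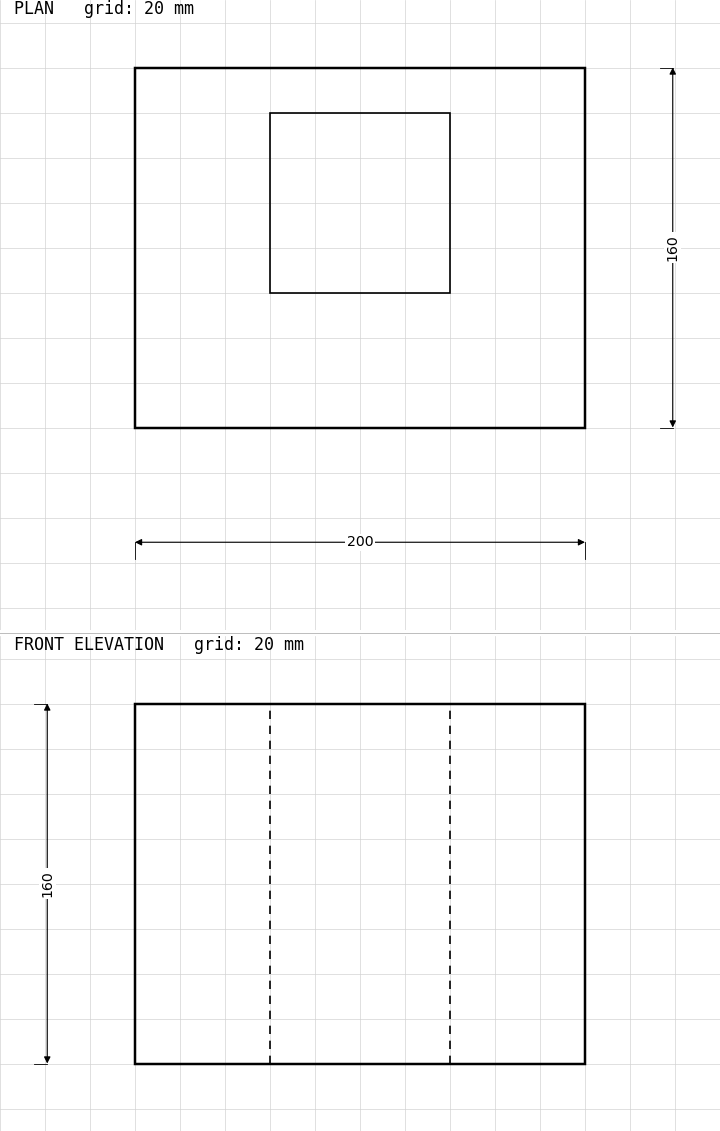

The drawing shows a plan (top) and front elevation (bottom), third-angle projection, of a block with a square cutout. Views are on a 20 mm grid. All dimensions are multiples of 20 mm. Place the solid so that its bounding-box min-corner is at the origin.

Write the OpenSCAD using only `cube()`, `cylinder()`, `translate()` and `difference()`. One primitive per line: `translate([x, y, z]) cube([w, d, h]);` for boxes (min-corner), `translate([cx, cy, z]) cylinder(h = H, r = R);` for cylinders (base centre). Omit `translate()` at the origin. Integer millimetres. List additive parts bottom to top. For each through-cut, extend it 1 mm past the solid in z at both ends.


difference() {
  cube([200, 160, 160]);
  translate([60, 60, -1]) cube([80, 80, 162]);
}


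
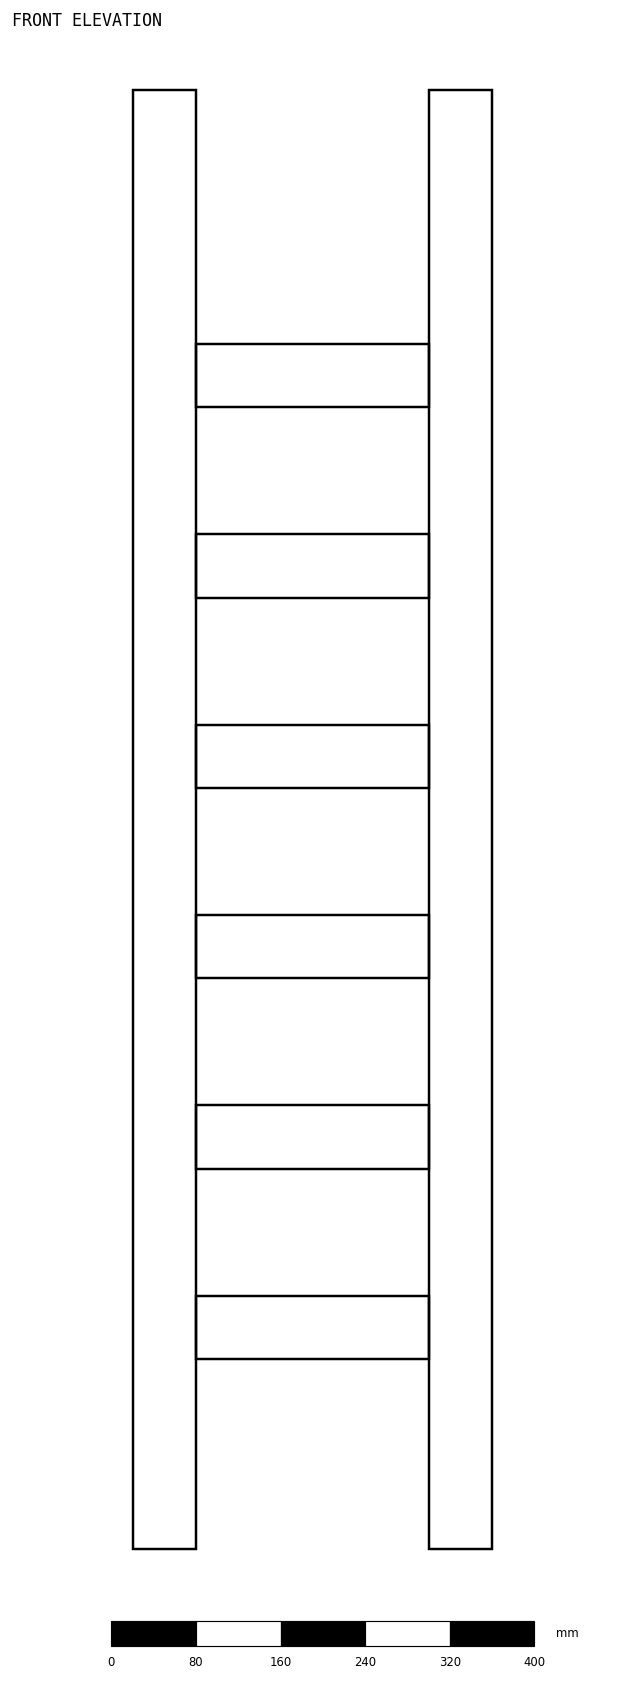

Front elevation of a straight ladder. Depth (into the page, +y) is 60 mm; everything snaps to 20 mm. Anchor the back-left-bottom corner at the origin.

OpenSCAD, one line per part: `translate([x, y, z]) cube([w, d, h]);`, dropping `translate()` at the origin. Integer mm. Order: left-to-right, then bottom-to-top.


cube([60, 60, 1380]);
translate([60, 0, 180]) cube([220, 60, 60]);
translate([60, 0, 360]) cube([220, 60, 60]);
translate([60, 0, 540]) cube([220, 60, 60]);
translate([60, 0, 720]) cube([220, 60, 60]);
translate([60, 0, 900]) cube([220, 60, 60]);
translate([60, 0, 1080]) cube([220, 60, 60]);
translate([280, 0, 0]) cube([60, 60, 1380]);
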